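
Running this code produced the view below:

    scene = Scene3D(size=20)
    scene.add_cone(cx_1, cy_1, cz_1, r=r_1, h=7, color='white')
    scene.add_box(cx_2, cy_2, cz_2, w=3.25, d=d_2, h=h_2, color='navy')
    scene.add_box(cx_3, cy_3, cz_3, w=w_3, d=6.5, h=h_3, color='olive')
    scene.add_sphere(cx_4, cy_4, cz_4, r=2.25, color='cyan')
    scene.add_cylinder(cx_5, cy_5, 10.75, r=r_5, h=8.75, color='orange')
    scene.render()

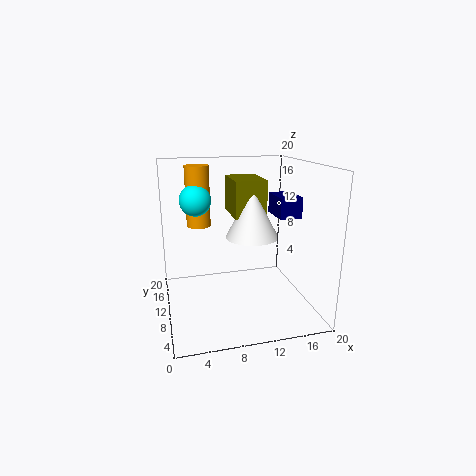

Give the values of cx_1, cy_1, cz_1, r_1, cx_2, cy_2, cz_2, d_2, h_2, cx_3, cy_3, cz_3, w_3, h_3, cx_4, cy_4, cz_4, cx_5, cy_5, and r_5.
cx_1 = 12.25, cy_1 = 10.75, cz_1 = 9.75, r_1 = 3.75, cx_2 = 16, cy_2 = 9.5, cz_2 = 12.25, d_2 = 5, h_2 = 3, cx_3 = 9.75, cy_3 = 10.25, cz_3 = 12.5, w_3 = 4.5, h_3 = 5.25, cx_4 = 4.75, cy_4 = 13.75, cz_4 = 14.75, cx_5 = 5.25, cy_5 = 14.75, r_5 = 1.75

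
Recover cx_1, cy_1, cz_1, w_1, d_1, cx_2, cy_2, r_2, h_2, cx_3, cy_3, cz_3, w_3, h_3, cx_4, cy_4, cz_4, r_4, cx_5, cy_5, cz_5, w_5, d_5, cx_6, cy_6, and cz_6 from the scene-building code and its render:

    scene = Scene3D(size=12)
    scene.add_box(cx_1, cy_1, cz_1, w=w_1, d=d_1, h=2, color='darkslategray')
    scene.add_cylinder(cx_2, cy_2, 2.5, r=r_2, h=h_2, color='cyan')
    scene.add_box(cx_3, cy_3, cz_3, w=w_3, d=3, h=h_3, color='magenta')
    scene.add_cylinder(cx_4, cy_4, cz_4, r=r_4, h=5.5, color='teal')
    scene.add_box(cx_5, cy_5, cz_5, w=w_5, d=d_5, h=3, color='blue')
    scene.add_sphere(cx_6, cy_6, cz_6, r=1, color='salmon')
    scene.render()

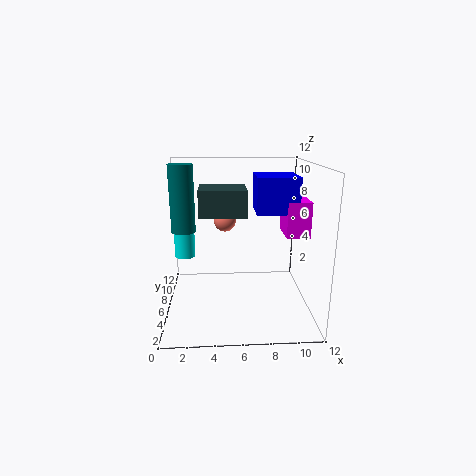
cx_1 = 3, cy_1 = 3, cz_1 = 8.5, w_1 = 3.5, d_1 = 3, cx_2 = 1, cy_2 = 11, r_2 = 1, h_2 = 5.5, cx_3 = 10, cy_3 = 5.5, cz_3 = 6, w_3 = 2, h_3 = 3, cx_4 = 1.5, cy_4 = 6.5, cz_4 = 6.5, r_4 = 1, cx_5 = 7.5, cy_5 = 5.5, cz_5 = 8, w_5 = 3.5, d_5 = 3.5, cx_6 = 5, cy_6 = 9.5, cz_6 = 6.5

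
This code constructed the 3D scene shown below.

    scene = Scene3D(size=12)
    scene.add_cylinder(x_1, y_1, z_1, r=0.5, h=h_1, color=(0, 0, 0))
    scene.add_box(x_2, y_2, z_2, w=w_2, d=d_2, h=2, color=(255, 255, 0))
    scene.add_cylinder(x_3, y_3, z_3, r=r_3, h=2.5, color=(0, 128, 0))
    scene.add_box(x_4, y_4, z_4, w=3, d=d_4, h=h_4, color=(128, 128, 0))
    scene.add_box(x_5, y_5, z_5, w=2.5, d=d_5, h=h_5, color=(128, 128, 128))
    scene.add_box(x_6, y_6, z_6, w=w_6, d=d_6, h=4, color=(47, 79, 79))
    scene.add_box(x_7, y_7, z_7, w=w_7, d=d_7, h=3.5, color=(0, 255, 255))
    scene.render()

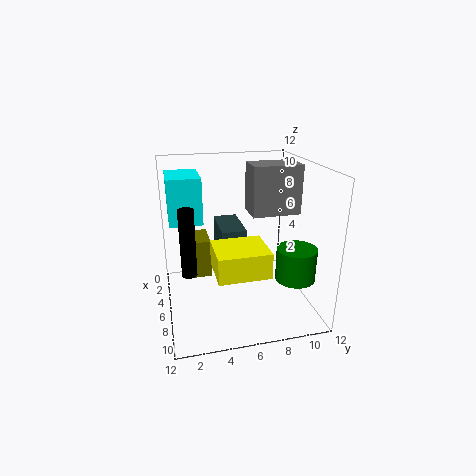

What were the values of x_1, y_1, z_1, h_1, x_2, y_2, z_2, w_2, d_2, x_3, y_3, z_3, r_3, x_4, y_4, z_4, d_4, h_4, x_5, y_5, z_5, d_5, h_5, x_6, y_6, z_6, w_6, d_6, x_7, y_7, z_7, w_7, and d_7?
x_1 = 11, y_1 = 1.5, z_1 = 6, h_1 = 4.5, x_2 = 7, y_2 = 3.5, z_2 = 4.5, w_2 = 3.5, d_2 = 4, x_3 = 10, y_3 = 9.5, z_3 = 4, r_3 = 1.5, x_4 = 1, y_4 = 1.5, z_4 = 1.5, d_4 = 2.5, h_4 = 3.5, x_5 = 4.5, y_5 = 7, z_5 = 8, d_5 = 4, h_5 = 4, x_6 = 3, y_6 = 4.5, z_6 = 3, w_6 = 4, d_6 = 2, x_7 = 4, y_7 = 0.5, z_7 = 8, w_7 = 3.5, d_7 = 2.5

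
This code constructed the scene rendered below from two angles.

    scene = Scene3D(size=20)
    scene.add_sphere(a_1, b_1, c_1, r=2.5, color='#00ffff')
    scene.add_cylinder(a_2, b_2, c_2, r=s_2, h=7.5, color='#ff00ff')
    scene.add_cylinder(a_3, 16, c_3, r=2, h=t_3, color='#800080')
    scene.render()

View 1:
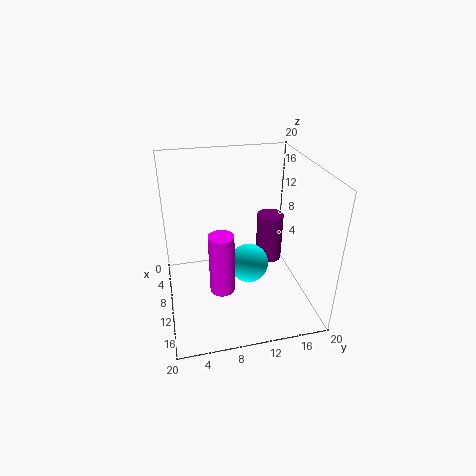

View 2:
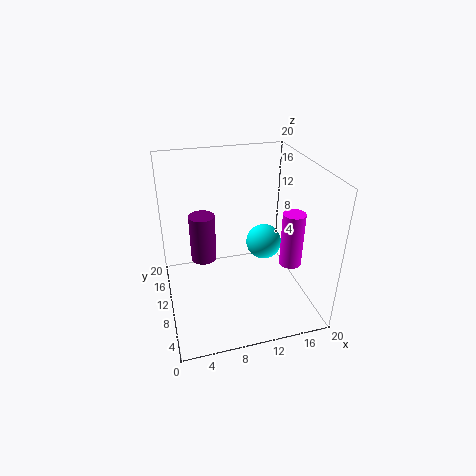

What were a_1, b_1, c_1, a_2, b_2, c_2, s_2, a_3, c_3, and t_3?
a_1 = 14, b_1 = 10.5, c_1 = 8.5, a_2 = 16.5, b_2 = 6.5, c_2 = 7, s_2 = 1.5, a_3 = 6, c_3 = 3.5, t_3 = 7.5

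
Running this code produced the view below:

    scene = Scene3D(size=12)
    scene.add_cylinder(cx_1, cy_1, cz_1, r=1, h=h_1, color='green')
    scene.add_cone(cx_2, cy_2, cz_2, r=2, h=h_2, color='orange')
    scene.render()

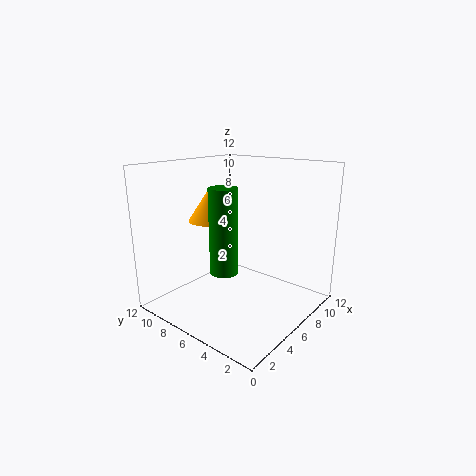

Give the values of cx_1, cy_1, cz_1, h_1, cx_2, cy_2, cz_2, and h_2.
cx_1 = 2; cy_1 = 4; cz_1 = 5; h_1 = 6; cx_2 = 6; cy_2 = 9; cz_2 = 7; h_2 = 3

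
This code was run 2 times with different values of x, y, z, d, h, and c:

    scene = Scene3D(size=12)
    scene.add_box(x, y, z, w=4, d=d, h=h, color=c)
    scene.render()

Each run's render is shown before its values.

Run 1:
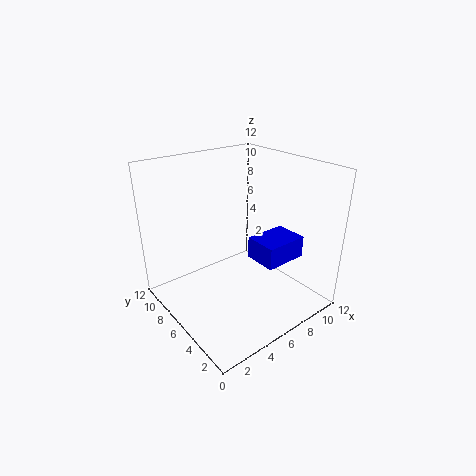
x = 8
y = 4
z = 3
d = 3
h = 2
c = 'blue'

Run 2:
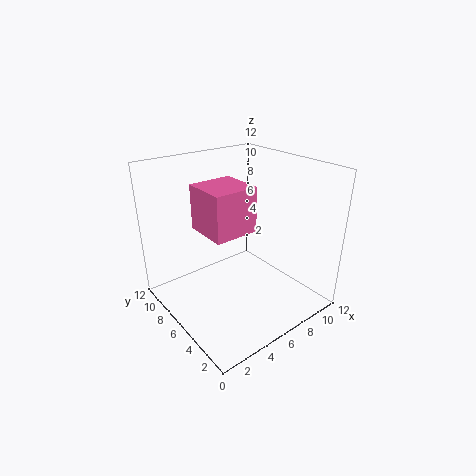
x = 4
y = 6
z = 6
d = 4
h = 4
c = 'hotpink'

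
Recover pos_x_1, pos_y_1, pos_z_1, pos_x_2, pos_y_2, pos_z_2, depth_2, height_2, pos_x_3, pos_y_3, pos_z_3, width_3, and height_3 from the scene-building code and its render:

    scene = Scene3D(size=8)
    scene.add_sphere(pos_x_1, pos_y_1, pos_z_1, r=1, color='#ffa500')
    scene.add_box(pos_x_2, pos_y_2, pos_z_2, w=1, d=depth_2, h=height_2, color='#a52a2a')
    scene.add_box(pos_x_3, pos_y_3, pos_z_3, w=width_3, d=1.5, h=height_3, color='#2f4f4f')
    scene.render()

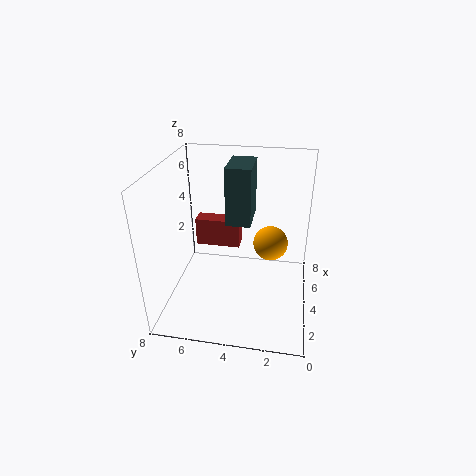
pos_x_1 = 5; pos_y_1 = 2.25; pos_z_1 = 3.25; pos_x_2 = 5.75; pos_y_2 = 4.25; pos_z_2 = 2.25; depth_2 = 2.75; height_2 = 1.75; pos_x_3 = 5.25; pos_y_3 = 3.5; pos_z_3 = 4; width_3 = 2.5; height_3 = 3.5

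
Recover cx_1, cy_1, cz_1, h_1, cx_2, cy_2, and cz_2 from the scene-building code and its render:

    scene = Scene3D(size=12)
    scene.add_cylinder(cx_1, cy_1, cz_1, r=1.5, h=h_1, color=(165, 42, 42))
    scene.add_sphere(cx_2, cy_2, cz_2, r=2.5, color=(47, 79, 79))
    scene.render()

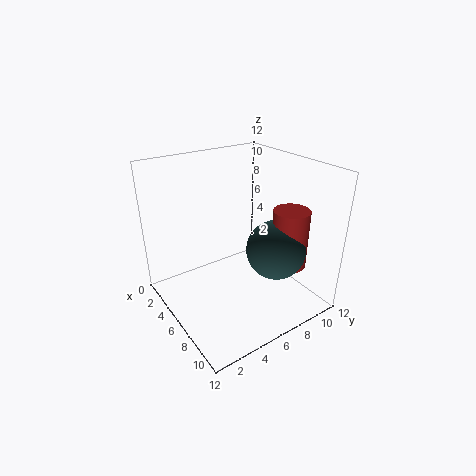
cx_1 = 8.5
cy_1 = 9.5
cz_1 = 3.5
h_1 = 5
cx_2 = 8
cy_2 = 8.5
cz_2 = 5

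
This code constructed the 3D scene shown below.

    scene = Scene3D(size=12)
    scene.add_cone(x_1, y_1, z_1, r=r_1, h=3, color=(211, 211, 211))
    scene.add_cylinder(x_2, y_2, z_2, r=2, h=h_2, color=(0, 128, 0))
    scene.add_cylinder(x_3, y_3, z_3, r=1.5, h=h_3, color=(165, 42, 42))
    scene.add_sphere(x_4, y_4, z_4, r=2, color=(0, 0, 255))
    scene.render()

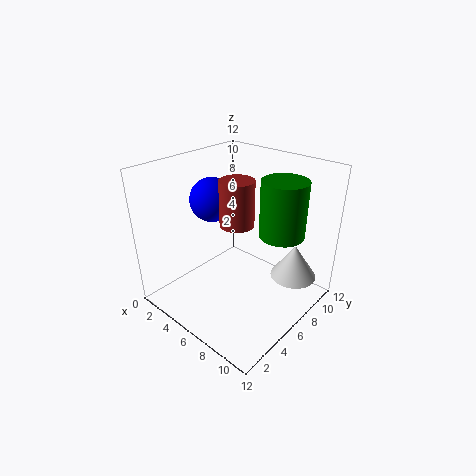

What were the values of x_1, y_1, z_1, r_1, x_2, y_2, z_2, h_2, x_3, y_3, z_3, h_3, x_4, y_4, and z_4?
x_1 = 9.5, y_1 = 9.5, z_1 = 2, r_1 = 2, x_2 = 8, y_2 = 9.5, z_2 = 5.5, h_2 = 5, x_3 = 5, y_3 = 7, z_3 = 6.5, h_3 = 4, x_4 = 2, y_4 = 7, z_4 = 8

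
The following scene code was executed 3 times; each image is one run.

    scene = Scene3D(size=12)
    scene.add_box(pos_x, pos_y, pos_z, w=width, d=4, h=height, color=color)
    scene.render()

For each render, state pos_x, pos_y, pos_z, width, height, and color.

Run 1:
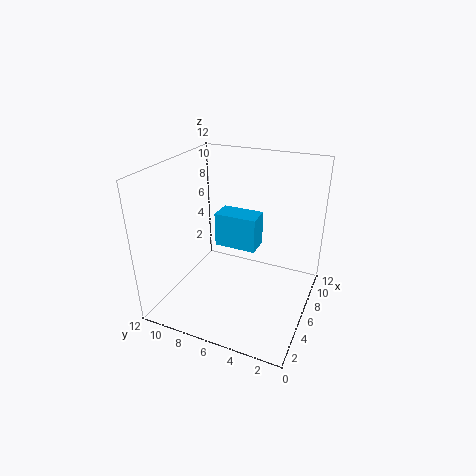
pos_x = 8.5, pos_y = 5.5, pos_z = 3.25, width = 2.25, height = 3.25, color = 'deepskyblue'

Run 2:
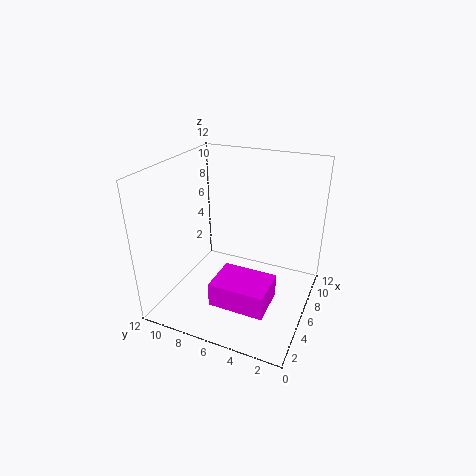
pos_x = 0.25, pos_y = 1.75, pos_z = 3.5, width = 3, height = 1.75, color = 'magenta'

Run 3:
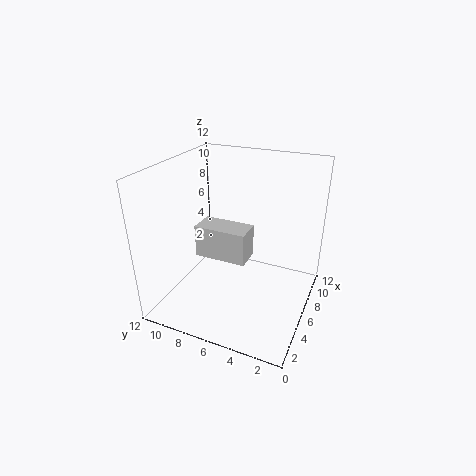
pos_x = 3, pos_y = 4.25, pos_z = 5.5, width = 2, height = 2.5, color = 'lightgray'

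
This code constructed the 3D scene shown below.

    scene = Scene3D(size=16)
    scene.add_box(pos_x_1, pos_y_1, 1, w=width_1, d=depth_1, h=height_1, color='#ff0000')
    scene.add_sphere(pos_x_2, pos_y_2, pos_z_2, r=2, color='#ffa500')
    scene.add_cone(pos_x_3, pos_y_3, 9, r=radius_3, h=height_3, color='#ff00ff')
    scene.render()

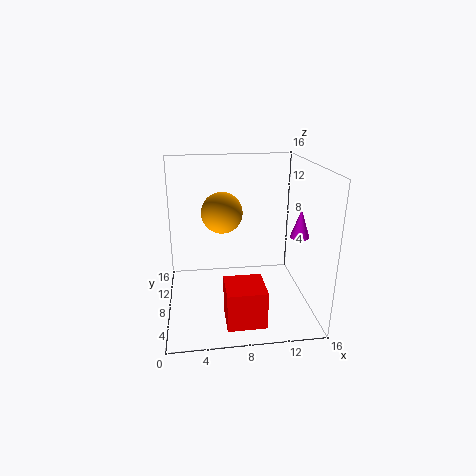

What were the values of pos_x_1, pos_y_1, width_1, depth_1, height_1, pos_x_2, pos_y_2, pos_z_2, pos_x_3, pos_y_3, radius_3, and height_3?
pos_x_1 = 6, pos_y_1 = 1, width_1 = 4, depth_1 = 4, height_1 = 4, pos_x_2 = 6, pos_y_2 = 5, pos_z_2 = 12, pos_x_3 = 14, pos_y_3 = 5, radius_3 = 1, height_3 = 3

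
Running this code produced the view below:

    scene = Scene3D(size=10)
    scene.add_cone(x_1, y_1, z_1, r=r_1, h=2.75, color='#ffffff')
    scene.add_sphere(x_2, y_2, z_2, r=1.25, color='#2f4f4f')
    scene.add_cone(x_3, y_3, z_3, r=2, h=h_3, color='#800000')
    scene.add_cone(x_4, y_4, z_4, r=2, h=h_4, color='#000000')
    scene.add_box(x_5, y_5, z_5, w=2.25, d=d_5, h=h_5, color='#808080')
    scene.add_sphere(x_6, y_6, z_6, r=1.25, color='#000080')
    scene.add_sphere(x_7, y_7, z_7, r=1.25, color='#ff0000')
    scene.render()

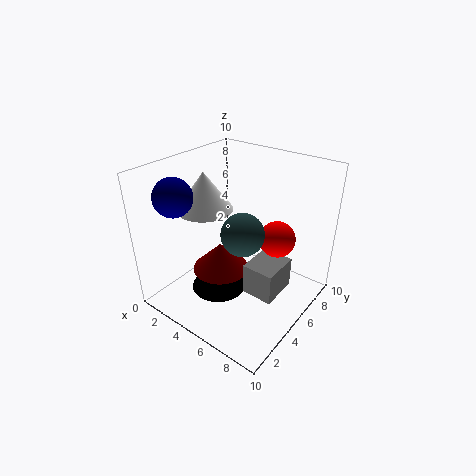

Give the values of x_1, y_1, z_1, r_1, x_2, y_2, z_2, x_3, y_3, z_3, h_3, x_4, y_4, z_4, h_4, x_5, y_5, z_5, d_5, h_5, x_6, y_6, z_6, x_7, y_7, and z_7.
x_1 = 2.25; y_1 = 4.75; z_1 = 6.5; r_1 = 2; x_2 = 7.25; y_2 = 2.5; z_2 = 7.25; x_3 = 4; y_3 = 4.25; z_3 = 2.5; h_3 = 2; x_4 = 3.75; y_4 = 4.25; z_4 = 0.75; h_4 = 2.25; x_5 = 6; y_5 = 4.25; z_5 = 1.25; d_5 = 2.75; h_5 = 2.25; x_6 = 2.5; y_6 = 1.75; z_6 = 8.5; x_7 = 7.25; y_7 = 6.5; z_7 = 5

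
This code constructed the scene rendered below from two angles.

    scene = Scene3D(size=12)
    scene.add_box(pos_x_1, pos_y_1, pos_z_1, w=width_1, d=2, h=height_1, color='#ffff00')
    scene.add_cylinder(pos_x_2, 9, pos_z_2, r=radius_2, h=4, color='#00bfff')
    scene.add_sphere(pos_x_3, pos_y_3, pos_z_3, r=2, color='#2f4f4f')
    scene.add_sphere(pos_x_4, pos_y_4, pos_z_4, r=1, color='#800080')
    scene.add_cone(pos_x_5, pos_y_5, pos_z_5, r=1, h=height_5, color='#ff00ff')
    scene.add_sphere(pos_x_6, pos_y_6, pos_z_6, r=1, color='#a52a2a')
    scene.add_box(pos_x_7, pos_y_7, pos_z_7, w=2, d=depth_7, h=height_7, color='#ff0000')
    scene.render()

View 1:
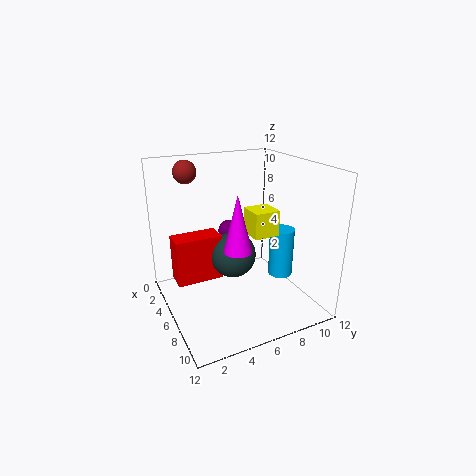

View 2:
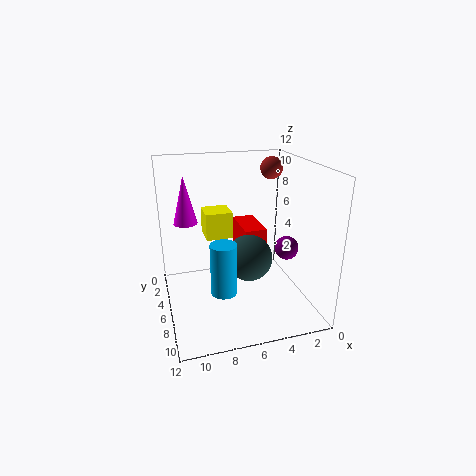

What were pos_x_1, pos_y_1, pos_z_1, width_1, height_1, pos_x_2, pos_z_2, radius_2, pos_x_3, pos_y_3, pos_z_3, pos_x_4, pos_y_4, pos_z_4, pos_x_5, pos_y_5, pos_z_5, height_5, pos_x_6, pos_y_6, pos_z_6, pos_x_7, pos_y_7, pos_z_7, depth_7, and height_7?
pos_x_1 = 7; pos_y_1 = 6; pos_z_1 = 7; width_1 = 2; height_1 = 2; pos_x_2 = 8; pos_z_2 = 3; radius_2 = 1; pos_x_3 = 5; pos_y_3 = 6; pos_z_3 = 4; pos_x_4 = 2; pos_y_4 = 7; pos_z_4 = 5; pos_x_5 = 10; pos_y_5 = 4; pos_z_5 = 7; height_5 = 4; pos_x_6 = 2; pos_y_6 = 3; pos_z_6 = 11; pos_x_7 = 3; pos_y_7 = 1; pos_z_7 = 2; depth_7 = 4; height_7 = 4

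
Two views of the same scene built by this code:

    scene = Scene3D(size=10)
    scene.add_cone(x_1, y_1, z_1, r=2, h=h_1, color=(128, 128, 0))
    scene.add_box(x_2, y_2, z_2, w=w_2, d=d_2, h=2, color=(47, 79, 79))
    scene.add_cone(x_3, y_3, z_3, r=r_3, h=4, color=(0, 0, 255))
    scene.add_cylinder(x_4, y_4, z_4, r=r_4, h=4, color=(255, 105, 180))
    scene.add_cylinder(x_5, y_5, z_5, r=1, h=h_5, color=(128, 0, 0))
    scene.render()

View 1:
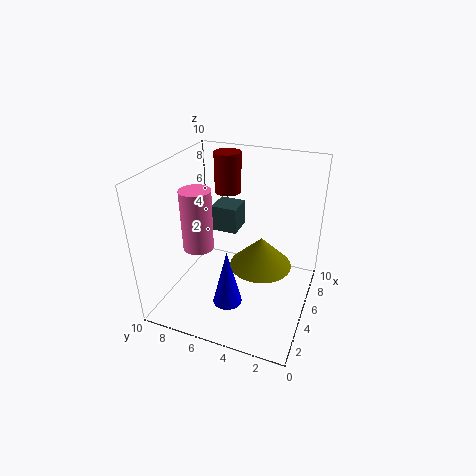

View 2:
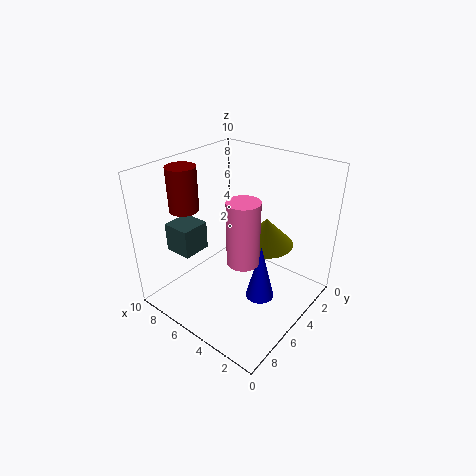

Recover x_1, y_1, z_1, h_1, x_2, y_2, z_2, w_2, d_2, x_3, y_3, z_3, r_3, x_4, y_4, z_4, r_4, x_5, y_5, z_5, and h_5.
x_1 = 4, y_1 = 3, z_1 = 4, h_1 = 2, x_2 = 7, y_2 = 6, z_2 = 4, w_2 = 2, d_2 = 2, x_3 = 3, y_3 = 5, z_3 = 1, r_3 = 1, x_4 = 3, y_4 = 7, z_4 = 5, r_4 = 1, x_5 = 8, y_5 = 7, z_5 = 7, h_5 = 3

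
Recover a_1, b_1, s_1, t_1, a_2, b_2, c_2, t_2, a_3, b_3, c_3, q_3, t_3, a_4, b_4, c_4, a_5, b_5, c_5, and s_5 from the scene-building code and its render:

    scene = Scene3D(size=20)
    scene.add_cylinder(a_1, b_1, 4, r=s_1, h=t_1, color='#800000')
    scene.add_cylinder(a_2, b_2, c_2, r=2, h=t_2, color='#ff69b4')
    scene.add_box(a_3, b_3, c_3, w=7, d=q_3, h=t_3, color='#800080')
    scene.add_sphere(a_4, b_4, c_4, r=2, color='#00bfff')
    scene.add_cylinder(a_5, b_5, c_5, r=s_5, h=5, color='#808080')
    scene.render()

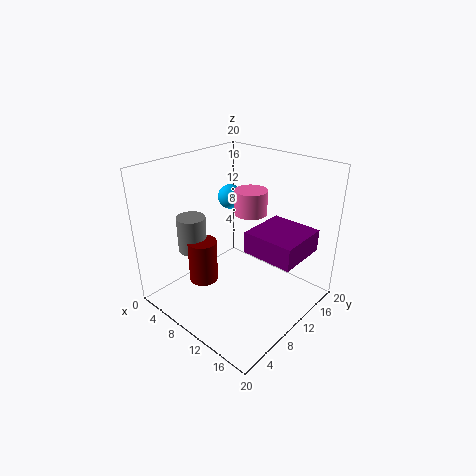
a_1 = 7; b_1 = 6; s_1 = 2; t_1 = 6; a_2 = 13; b_2 = 9; c_2 = 15; t_2 = 3; a_3 = 12; b_3 = 9; c_3 = 9; q_3 = 7; t_3 = 3; a_4 = 2; b_4 = 17; c_4 = 12; a_5 = 5; b_5 = 6; c_5 = 8; s_5 = 2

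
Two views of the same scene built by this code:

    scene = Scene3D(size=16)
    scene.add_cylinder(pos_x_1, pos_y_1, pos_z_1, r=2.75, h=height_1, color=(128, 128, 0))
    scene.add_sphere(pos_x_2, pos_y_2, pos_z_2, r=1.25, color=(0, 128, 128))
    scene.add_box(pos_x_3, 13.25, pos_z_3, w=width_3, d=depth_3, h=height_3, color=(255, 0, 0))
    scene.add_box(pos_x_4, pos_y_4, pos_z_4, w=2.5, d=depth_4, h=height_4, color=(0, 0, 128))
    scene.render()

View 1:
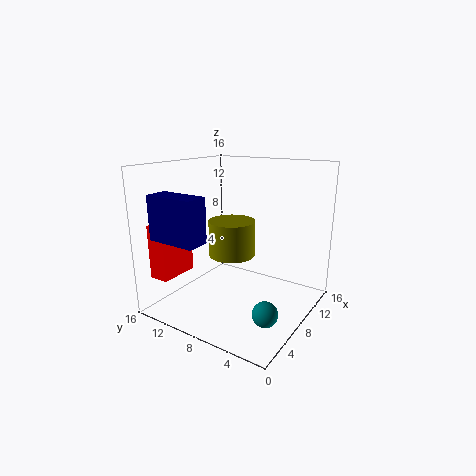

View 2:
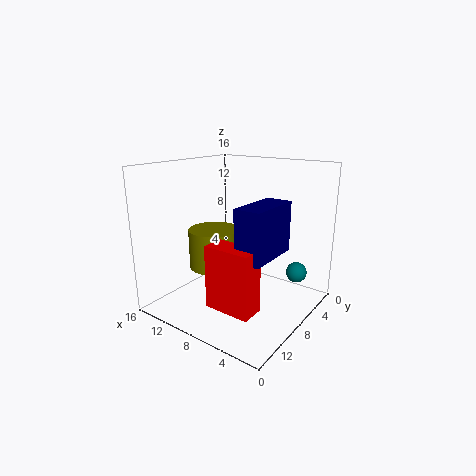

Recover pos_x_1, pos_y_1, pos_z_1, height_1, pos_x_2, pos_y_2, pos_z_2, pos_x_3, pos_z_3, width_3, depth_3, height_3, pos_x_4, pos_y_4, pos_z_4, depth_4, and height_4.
pos_x_1 = 9.75; pos_y_1 = 10; pos_z_1 = 5; height_1 = 4.25; pos_x_2 = 3.5; pos_y_2 = 2; pos_z_2 = 2.75; pos_x_3 = 1.75; pos_z_3 = 3.75; width_3 = 4.5; depth_3 = 2.25; height_3 = 6; pos_x_4 = 1.25; pos_y_4 = 9; pos_z_4 = 8.5; depth_4 = 5.5; height_4 = 4.75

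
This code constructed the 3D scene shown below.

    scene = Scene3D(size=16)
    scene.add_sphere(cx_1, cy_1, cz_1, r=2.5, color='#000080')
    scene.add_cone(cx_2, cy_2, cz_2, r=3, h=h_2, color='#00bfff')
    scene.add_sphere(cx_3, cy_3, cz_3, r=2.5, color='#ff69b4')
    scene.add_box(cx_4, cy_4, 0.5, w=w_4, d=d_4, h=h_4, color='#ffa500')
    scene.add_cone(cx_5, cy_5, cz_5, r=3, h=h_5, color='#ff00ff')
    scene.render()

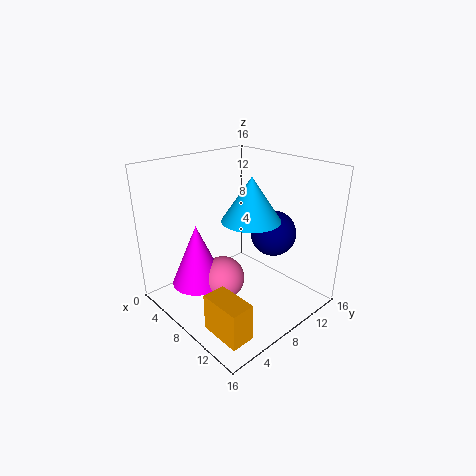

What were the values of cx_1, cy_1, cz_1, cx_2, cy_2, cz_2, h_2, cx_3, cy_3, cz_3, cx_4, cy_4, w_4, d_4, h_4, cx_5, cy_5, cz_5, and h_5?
cx_1 = 10.5, cy_1 = 11, cz_1 = 8.5, cx_2 = 10.5, cy_2 = 7.5, cz_2 = 11, h_2 = 4.5, cx_3 = 7, cy_3 = 6.5, cz_3 = 3, cx_4 = 10, cy_4 = 1.5, w_4 = 4.5, d_4 = 2.5, h_4 = 4, cx_5 = 5, cy_5 = 4.5, cz_5 = 2.5, h_5 = 7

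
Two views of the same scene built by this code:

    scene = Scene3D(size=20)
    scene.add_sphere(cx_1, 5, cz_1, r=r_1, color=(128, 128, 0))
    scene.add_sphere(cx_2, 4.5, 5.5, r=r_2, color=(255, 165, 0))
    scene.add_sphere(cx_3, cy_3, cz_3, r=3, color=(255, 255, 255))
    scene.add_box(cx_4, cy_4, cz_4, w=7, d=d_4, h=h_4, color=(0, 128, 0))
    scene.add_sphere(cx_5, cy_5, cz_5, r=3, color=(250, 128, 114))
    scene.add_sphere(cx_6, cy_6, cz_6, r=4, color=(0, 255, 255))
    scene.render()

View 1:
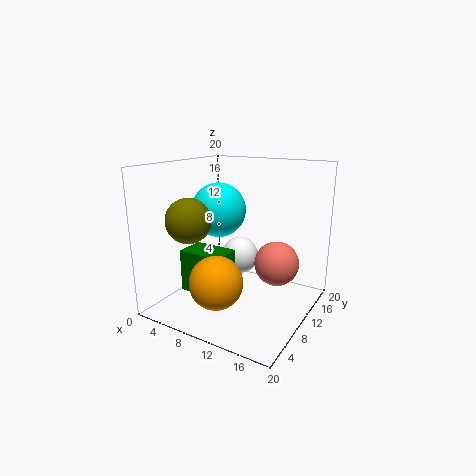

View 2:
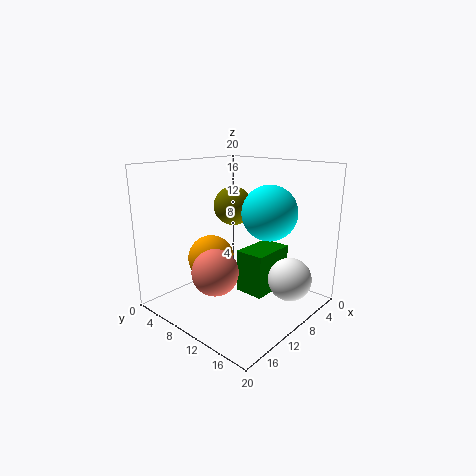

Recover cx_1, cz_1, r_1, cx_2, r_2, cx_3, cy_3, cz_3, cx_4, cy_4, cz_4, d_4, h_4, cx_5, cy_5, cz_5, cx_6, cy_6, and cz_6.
cx_1 = 5.5
cz_1 = 13
r_1 = 3
cx_2 = 10
r_2 = 3.5
cx_3 = 6.5
cy_3 = 16.5
cz_3 = 4.5
cx_4 = 1
cy_4 = 8
cz_4 = 0.5
d_4 = 4.5
h_4 = 6.5
cx_5 = 15.5
cy_5 = 11
cz_5 = 7
cx_6 = 5.5
cy_6 = 12
cz_6 = 13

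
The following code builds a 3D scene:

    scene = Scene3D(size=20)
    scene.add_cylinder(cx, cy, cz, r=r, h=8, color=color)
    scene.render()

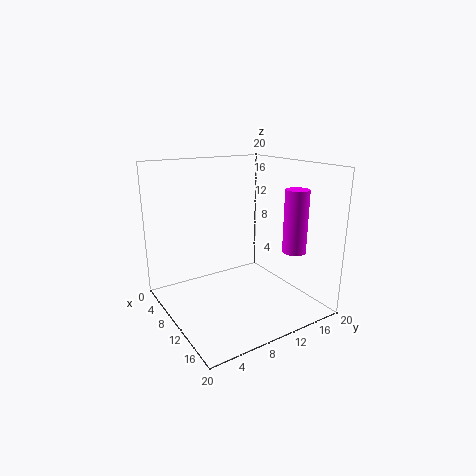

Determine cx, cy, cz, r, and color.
cx = 17
cy = 14
cz = 9.5
r = 1.5
color = 'magenta'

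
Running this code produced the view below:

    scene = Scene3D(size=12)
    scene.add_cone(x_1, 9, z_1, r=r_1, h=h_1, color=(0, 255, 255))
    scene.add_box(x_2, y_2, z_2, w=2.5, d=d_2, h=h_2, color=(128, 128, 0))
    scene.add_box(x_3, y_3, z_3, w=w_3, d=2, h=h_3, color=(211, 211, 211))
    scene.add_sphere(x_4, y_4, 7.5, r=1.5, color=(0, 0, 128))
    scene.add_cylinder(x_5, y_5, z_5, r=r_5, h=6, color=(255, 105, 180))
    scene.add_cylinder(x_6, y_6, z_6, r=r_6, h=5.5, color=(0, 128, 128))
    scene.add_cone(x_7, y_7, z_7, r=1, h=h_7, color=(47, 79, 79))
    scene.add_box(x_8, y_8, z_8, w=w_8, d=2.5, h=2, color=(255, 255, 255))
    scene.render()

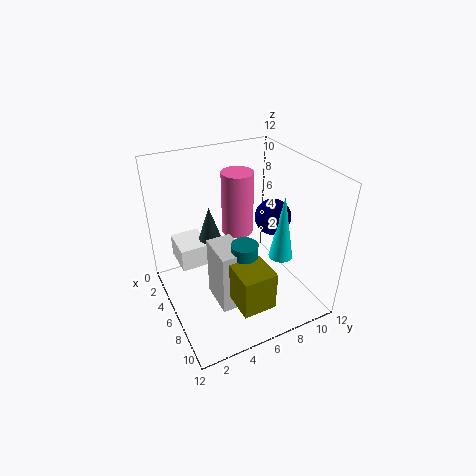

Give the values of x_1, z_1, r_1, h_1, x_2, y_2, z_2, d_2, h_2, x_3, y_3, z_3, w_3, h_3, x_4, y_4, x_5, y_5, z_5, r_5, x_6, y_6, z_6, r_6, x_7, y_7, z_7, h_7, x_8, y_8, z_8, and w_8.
x_1 = 8; z_1 = 4.5; r_1 = 1; h_1 = 5.5; x_2 = 9.5; y_2 = 3.5; z_2 = 3.5; d_2 = 2.5; h_2 = 3; x_3 = 6.5; y_3 = 3; z_3 = 2; w_3 = 3; h_3 = 5; x_4 = 6.5; y_4 = 9; x_5 = 2; y_5 = 8; z_5 = 4; r_5 = 1.5; x_6 = 9; y_6 = 5; z_6 = 2; r_6 = 1; x_7 = 3.5; y_7 = 4.5; z_7 = 5; h_7 = 3; x_8 = 1.5; y_8 = 1.5; z_8 = 3; w_8 = 3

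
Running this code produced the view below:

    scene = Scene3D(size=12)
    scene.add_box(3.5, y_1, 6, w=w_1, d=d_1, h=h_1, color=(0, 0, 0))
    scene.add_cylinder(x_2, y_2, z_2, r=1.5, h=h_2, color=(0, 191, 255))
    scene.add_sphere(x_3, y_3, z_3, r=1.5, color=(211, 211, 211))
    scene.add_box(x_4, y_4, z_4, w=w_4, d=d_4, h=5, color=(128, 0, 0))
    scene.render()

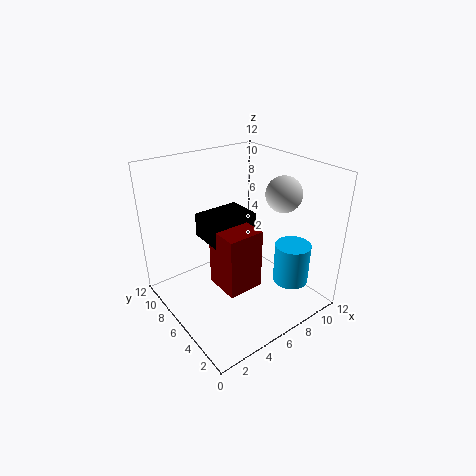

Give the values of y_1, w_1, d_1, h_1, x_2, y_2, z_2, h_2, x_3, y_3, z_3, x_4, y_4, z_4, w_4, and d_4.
y_1 = 5.5; w_1 = 4; d_1 = 3; h_1 = 2; x_2 = 9.5; y_2 = 3; z_2 = 2; h_2 = 3.5; x_3 = 9.5; y_3 = 4.5; z_3 = 9.5; x_4 = 3.5; y_4 = 3.5; z_4 = 2.5; w_4 = 3; d_4 = 3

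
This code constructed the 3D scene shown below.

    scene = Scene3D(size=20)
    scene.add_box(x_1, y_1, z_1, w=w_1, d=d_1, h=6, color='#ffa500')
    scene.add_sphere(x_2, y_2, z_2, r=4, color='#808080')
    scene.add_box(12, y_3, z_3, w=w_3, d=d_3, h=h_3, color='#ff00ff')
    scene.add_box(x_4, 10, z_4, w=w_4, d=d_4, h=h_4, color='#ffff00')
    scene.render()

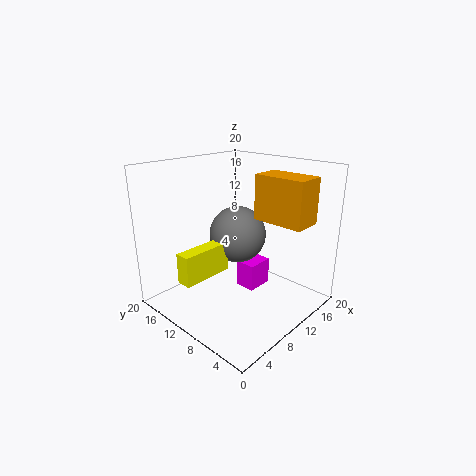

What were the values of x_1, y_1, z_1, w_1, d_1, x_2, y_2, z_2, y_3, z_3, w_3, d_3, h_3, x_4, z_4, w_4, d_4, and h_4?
x_1 = 11, y_1 = 1, z_1 = 13, w_1 = 4, d_1 = 7, x_2 = 11, y_2 = 11, z_2 = 10, y_3 = 9, z_3 = 1, w_3 = 4, d_3 = 3, h_3 = 4, x_4 = 1, z_4 = 6, w_4 = 7, d_4 = 2, h_4 = 4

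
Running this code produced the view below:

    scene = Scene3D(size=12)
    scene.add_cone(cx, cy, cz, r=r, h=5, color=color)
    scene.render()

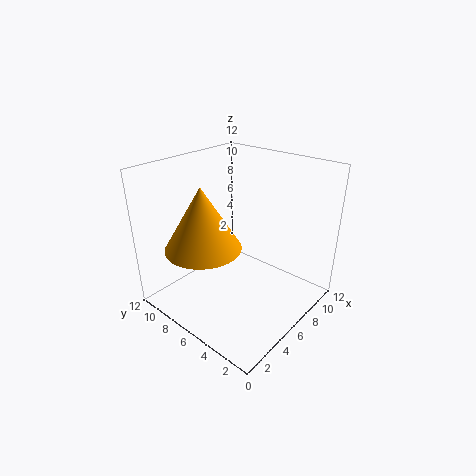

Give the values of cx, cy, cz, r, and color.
cx = 3; cy = 7; cz = 6; r = 3; color = 'orange'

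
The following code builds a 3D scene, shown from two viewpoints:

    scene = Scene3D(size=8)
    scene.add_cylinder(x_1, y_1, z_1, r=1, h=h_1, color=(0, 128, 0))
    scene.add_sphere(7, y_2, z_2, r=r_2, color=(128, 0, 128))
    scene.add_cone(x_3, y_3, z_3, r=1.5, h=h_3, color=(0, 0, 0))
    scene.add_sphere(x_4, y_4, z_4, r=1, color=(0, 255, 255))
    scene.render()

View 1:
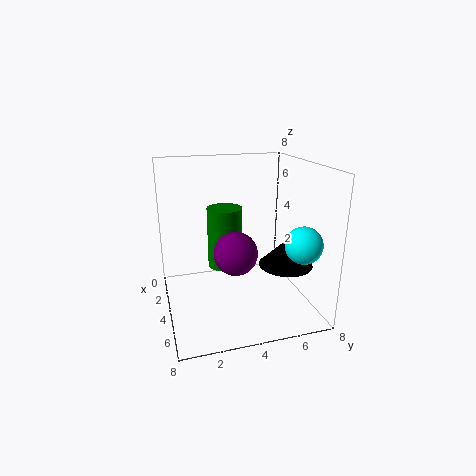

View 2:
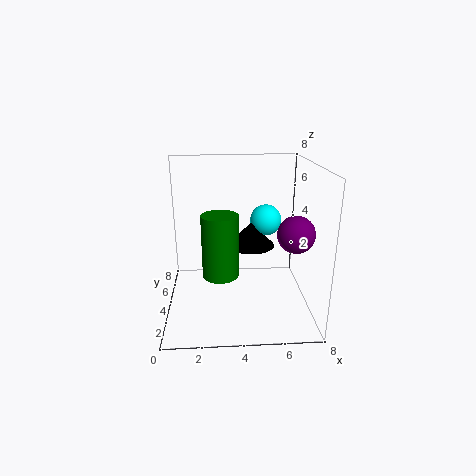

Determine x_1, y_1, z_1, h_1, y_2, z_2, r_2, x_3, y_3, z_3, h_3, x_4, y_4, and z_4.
x_1 = 3, y_1 = 3.5, z_1 = 2, h_1 = 3.5, y_2 = 3, z_2 = 4.5, r_2 = 1, x_3 = 5, y_3 = 6.5, z_3 = 2.5, h_3 = 1.5, x_4 = 6, y_4 = 7, z_4 = 4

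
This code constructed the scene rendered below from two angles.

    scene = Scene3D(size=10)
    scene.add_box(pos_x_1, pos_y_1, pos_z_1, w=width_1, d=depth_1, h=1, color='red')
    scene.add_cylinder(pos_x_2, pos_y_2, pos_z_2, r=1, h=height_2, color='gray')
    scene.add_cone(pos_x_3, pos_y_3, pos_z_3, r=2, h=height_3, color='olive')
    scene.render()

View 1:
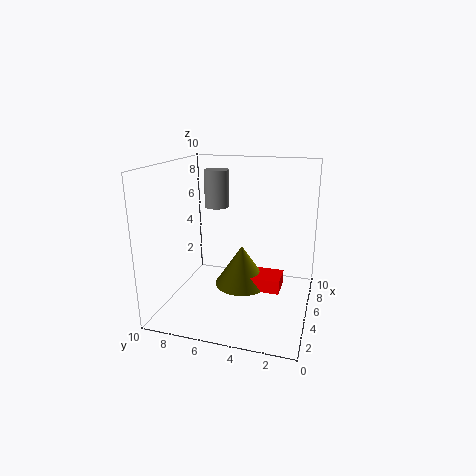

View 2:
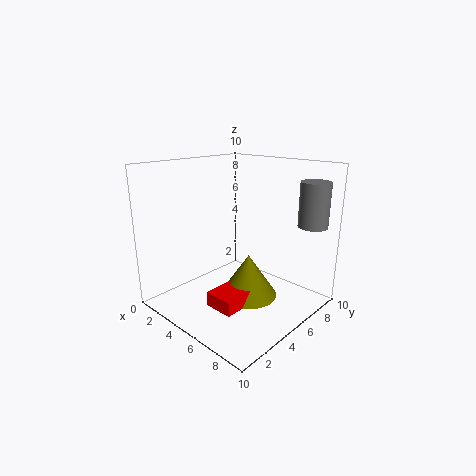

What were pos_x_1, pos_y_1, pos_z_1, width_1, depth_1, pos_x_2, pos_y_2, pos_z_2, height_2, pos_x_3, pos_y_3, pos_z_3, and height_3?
pos_x_1 = 5; pos_y_1 = 2; pos_z_1 = 1; width_1 = 2; depth_1 = 3; pos_x_2 = 9; pos_y_2 = 8; pos_z_2 = 6; height_2 = 3; pos_x_3 = 6; pos_y_3 = 5; pos_z_3 = 1; height_3 = 3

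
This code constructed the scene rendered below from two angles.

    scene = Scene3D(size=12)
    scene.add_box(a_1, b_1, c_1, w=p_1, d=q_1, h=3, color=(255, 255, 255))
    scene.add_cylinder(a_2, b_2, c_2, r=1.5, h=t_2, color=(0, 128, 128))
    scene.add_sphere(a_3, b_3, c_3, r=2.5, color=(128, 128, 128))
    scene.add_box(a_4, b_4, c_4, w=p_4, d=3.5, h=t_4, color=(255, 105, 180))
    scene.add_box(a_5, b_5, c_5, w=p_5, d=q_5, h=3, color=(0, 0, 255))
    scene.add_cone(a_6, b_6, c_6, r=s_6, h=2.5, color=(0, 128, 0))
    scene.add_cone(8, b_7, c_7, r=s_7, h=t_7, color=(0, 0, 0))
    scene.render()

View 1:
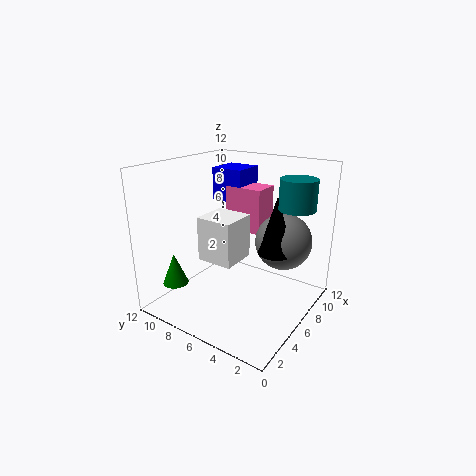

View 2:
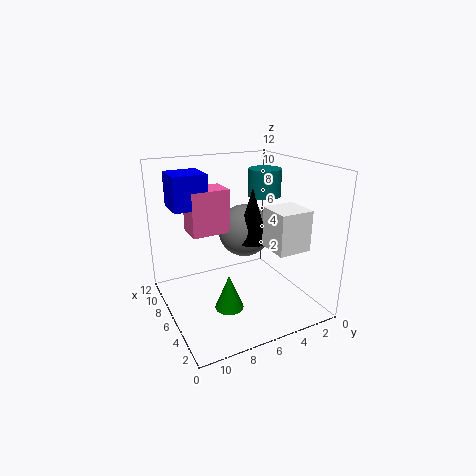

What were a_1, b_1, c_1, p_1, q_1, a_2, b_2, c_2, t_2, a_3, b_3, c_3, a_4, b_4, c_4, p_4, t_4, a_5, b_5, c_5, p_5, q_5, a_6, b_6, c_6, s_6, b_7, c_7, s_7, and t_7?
a_1 = 0.5
b_1 = 3
c_1 = 6.5
p_1 = 2.5
q_1 = 2.5
a_2 = 8.5
b_2 = 2
c_2 = 8.5
t_2 = 2.5
a_3 = 9.5
b_3 = 3.5
c_3 = 5
a_4 = 8.5
b_4 = 5.5
c_4 = 5.5
p_4 = 2.5
t_4 = 4
a_5 = 8.5
b_5 = 7.5
c_5 = 8
p_5 = 3
q_5 = 3
a_6 = 1.5
b_6 = 9
c_6 = 3
s_6 = 1
b_7 = 3.5
c_7 = 4.5
s_7 = 1.5
t_7 = 5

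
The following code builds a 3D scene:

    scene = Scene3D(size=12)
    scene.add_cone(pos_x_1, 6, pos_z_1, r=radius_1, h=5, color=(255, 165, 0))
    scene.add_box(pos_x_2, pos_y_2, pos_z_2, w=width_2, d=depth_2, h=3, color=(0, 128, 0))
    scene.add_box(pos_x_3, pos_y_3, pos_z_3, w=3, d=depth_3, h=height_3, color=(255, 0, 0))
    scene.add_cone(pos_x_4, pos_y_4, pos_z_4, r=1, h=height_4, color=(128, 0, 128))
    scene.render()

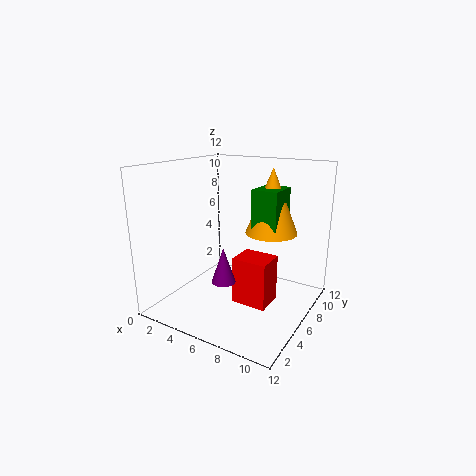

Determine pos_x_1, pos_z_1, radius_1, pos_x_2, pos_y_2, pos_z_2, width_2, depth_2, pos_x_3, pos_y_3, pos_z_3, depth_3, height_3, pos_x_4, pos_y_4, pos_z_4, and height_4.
pos_x_1 = 9; pos_z_1 = 7; radius_1 = 2; pos_x_2 = 8; pos_y_2 = 4.5; pos_z_2 = 7.5; width_2 = 2; depth_2 = 2.5; pos_x_3 = 6; pos_y_3 = 5; pos_z_3 = 0.5; depth_3 = 2.5; height_3 = 4; pos_x_4 = 5.5; pos_y_4 = 4.5; pos_z_4 = 2.5; height_4 = 3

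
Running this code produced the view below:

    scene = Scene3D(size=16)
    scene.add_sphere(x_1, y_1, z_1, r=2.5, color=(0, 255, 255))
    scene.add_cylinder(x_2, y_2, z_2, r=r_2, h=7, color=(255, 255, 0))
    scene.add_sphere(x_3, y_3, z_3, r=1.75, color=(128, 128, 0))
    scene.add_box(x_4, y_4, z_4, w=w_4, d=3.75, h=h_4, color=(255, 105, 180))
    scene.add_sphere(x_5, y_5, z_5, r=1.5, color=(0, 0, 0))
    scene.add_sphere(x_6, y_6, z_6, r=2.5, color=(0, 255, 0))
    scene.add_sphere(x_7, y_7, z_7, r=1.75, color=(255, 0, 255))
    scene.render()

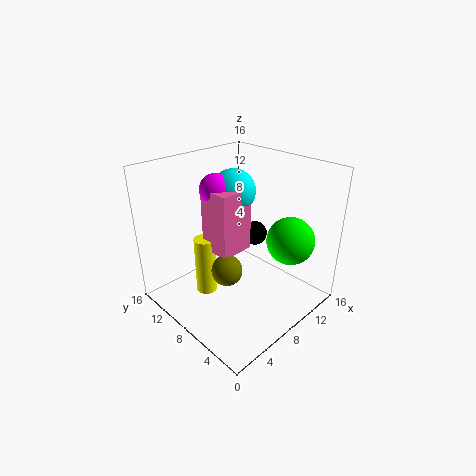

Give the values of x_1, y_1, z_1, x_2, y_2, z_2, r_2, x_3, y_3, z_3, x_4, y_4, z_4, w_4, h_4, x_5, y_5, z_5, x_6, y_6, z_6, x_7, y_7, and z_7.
x_1 = 9.5, y_1 = 10.25, z_1 = 12.5, x_2 = 6, y_2 = 11.5, z_2 = 0.25, r_2 = 1.25, x_3 = 6.25, y_3 = 8, z_3 = 4.5, x_4 = 6, y_4 = 8, z_4 = 6, w_4 = 4, h_4 = 7.25, x_5 = 13, y_5 = 10, z_5 = 6, x_6 = 10.5, y_6 = 2.75, z_6 = 8.75, x_7 = 7.5, y_7 = 11, z_7 = 13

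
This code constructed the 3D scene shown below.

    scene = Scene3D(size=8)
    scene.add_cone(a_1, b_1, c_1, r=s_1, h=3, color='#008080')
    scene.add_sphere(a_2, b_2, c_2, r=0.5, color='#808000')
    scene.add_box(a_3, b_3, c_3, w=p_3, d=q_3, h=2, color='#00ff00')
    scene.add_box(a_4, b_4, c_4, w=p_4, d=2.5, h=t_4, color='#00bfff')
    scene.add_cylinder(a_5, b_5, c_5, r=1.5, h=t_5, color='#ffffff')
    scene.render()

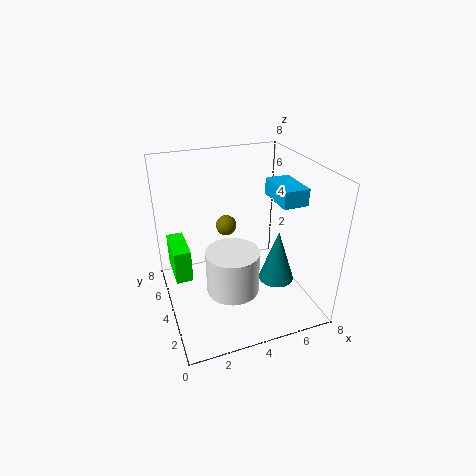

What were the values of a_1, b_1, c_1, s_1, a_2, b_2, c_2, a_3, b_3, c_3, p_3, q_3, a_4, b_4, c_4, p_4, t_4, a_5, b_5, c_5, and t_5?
a_1 = 6
b_1 = 3
c_1 = 1.5
s_1 = 1
a_2 = 3
b_2 = 3
c_2 = 5.5
a_3 = 0.5
b_3 = 5
c_3 = 1
p_3 = 1
q_3 = 2.5
a_4 = 6.5
b_4 = 3.5
c_4 = 5.5
p_4 = 1.5
t_4 = 1
a_5 = 3.5
b_5 = 3.5
c_5 = 1
t_5 = 2.5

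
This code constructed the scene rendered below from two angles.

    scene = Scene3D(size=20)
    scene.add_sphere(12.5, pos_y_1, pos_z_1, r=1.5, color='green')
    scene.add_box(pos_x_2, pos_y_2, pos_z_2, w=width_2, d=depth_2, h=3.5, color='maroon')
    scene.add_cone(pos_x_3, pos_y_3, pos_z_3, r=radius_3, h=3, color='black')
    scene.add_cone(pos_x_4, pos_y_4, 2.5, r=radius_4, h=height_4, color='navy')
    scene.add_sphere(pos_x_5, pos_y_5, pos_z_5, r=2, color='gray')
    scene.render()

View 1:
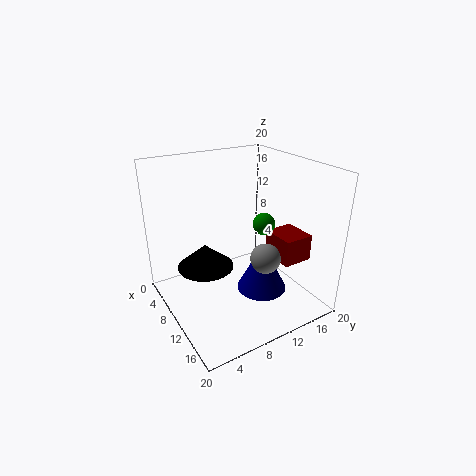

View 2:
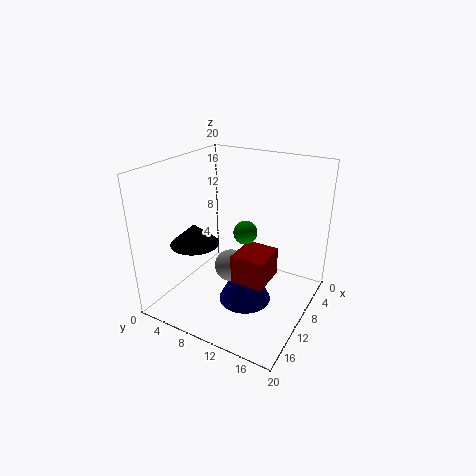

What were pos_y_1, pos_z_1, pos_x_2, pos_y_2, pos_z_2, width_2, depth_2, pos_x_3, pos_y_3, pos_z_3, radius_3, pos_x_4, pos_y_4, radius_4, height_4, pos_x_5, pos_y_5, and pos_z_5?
pos_y_1 = 12.5
pos_z_1 = 12.5
pos_x_2 = 12.5
pos_y_2 = 13
pos_z_2 = 8
width_2 = 4.5
depth_2 = 4
pos_x_3 = 12
pos_y_3 = 4
pos_z_3 = 8.5
radius_3 = 3.5
pos_x_4 = 12.5
pos_y_4 = 12.5
radius_4 = 3.5
height_4 = 7
pos_x_5 = 14.5
pos_y_5 = 11.5
pos_z_5 = 8.5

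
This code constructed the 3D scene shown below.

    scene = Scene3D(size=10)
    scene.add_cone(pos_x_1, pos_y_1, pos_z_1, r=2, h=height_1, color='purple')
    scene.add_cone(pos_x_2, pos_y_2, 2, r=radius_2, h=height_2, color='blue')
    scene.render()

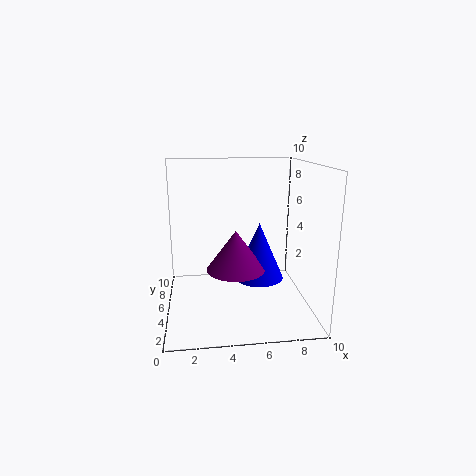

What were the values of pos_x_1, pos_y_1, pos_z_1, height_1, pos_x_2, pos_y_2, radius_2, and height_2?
pos_x_1 = 4.75; pos_y_1 = 4.25; pos_z_1 = 3; height_1 = 2.75; pos_x_2 = 6.5; pos_y_2 = 5; radius_2 = 1.75; height_2 = 4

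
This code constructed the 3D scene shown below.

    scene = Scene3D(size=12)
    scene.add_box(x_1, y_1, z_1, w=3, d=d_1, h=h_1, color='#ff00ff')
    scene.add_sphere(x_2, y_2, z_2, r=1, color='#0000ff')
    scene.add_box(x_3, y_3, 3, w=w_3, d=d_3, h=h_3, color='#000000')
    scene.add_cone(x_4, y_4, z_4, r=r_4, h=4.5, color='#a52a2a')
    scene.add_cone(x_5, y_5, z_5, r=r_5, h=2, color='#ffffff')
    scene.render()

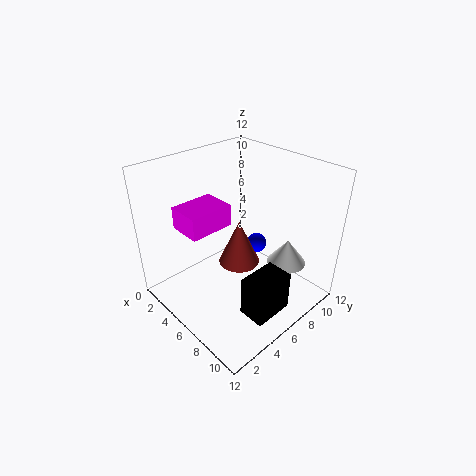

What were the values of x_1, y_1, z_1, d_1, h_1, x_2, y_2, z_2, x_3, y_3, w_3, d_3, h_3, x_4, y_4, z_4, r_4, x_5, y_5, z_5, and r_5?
x_1 = 1, y_1 = 3, z_1 = 6, d_1 = 4, h_1 = 2, x_2 = 3.5, y_2 = 11, z_2 = 2, x_3 = 10, y_3 = 2.5, w_3 = 2, d_3 = 3, h_3 = 3, x_4 = 3.5, y_4 = 8.5, z_4 = 1, r_4 = 2, x_5 = 10, y_5 = 7.5, z_5 = 5, r_5 = 1.5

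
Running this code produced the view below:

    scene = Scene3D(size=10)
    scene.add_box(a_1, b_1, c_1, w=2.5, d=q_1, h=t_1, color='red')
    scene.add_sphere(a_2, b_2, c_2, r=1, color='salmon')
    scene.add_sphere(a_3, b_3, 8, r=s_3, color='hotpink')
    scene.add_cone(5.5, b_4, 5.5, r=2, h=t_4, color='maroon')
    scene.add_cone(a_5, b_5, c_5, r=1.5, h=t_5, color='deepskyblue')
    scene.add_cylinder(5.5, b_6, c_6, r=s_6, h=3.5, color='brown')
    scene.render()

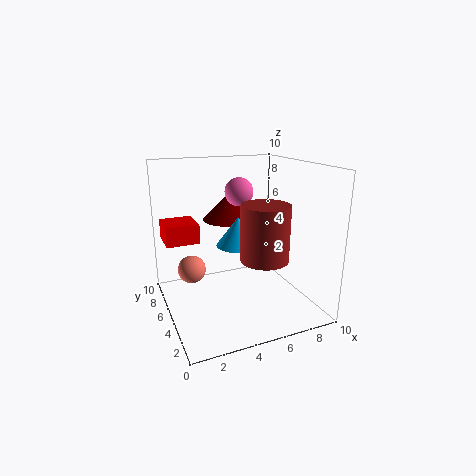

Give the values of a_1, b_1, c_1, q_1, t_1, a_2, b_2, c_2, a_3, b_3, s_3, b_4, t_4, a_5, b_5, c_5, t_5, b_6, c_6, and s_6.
a_1 = 0.5, b_1 = 7.5, c_1 = 4, q_1 = 2.5, t_1 = 1.5, a_2 = 2, b_2 = 6.5, c_2 = 2.5, a_3 = 5.5, b_3 = 6, s_3 = 1, b_4 = 8, t_4 = 2, a_5 = 5, b_5 = 5, c_5 = 4.5, t_5 = 2, b_6 = 2, c_6 = 4.5, s_6 = 1.5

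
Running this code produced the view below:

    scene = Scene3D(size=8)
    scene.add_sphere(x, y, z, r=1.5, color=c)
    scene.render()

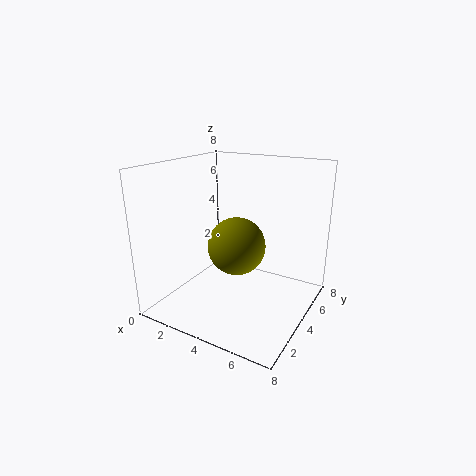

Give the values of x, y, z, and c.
x = 4.5
y = 3
z = 4
c = 'olive'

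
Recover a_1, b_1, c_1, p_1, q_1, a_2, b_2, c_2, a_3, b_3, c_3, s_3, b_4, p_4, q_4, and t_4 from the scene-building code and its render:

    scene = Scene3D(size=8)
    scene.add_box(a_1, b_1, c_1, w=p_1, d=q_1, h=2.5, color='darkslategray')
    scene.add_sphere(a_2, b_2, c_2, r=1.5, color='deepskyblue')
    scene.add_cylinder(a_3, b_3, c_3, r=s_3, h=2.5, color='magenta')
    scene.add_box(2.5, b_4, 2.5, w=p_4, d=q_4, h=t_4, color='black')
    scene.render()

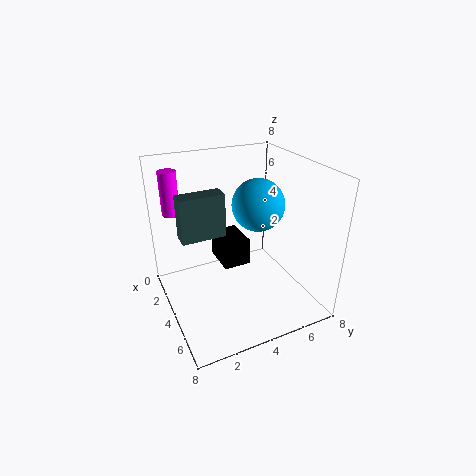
a_1 = 2.5; b_1 = 1; c_1 = 4; p_1 = 1; q_1 = 2.5; a_2 = 3.5; b_2 = 5.5; c_2 = 5.5; a_3 = 1.5; b_3 = 1; c_3 = 5; s_3 = 0.5; b_4 = 3; p_4 = 2; q_4 = 1.5; t_4 = 1.5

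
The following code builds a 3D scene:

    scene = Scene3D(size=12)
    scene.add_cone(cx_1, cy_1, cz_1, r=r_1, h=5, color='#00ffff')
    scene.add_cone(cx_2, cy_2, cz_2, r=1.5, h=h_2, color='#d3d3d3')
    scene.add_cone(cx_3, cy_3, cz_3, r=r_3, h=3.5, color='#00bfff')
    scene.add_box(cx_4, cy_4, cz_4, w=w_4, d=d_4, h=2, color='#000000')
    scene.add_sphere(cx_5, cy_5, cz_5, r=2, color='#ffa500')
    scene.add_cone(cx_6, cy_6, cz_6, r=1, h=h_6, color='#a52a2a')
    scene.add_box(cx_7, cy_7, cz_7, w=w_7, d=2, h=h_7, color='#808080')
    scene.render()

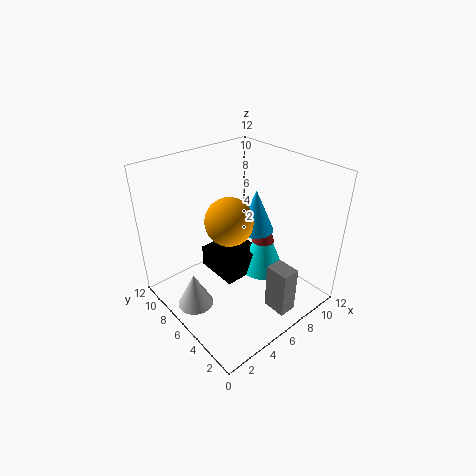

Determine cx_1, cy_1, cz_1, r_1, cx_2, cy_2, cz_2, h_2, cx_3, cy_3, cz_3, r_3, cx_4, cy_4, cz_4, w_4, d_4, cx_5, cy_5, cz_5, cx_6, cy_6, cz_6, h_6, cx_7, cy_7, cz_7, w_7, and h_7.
cx_1 = 9, cy_1 = 6, cz_1 = 1.5, r_1 = 2, cx_2 = 2, cy_2 = 7, cz_2 = 0.5, h_2 = 3, cx_3 = 7.5, cy_3 = 5.5, cz_3 = 6.5, r_3 = 1.5, cx_4 = 5, cy_4 = 6, cz_4 = 1.5, w_4 = 4, d_4 = 4, cx_5 = 5.5, cy_5 = 6.5, cz_5 = 7.5, cx_6 = 9, cy_6 = 6, cz_6 = 4.5, h_6 = 3, cx_7 = 6.5, cy_7 = 1, cz_7 = 0.5, w_7 = 1.5, h_7 = 4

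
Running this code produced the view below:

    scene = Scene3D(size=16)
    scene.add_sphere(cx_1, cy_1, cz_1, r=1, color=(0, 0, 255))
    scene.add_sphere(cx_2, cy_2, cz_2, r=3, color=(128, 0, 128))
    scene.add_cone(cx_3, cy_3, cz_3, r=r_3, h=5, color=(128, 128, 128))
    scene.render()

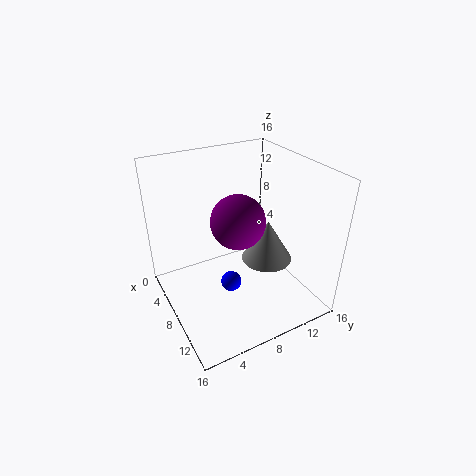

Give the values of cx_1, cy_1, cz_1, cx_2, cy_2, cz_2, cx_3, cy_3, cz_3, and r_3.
cx_1 = 12
cy_1 = 5
cz_1 = 6
cx_2 = 8
cy_2 = 8
cz_2 = 10
cx_3 = 8
cy_3 = 12
cz_3 = 4
r_3 = 3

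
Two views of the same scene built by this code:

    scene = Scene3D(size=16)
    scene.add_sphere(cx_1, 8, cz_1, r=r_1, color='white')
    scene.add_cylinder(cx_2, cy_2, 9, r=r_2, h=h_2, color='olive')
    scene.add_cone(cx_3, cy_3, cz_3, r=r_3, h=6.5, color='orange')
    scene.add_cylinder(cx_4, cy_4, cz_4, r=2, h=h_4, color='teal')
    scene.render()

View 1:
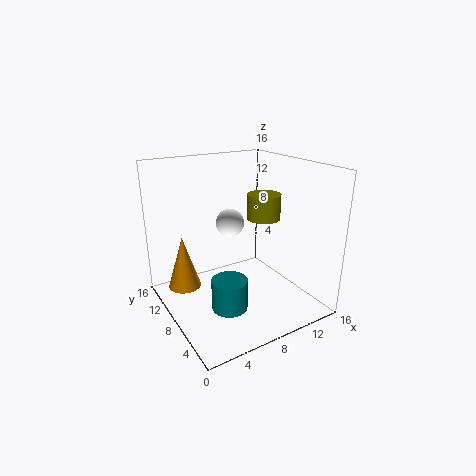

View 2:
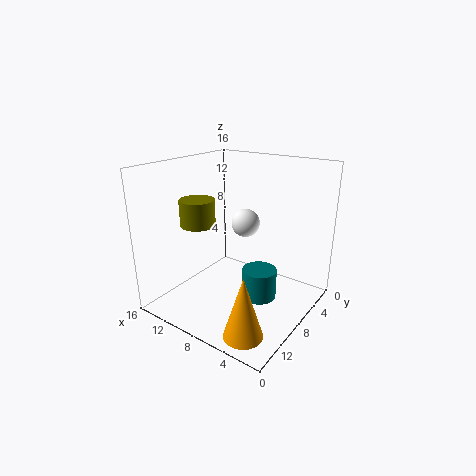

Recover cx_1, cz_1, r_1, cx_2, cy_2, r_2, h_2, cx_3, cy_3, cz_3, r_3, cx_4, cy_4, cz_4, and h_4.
cx_1 = 7; cz_1 = 10; r_1 = 1.5; cx_2 = 12.5; cy_2 = 9.5; r_2 = 2; h_2 = 3; cx_3 = 3.5; cy_3 = 13.5; cz_3 = 0.5; r_3 = 2; cx_4 = 6; cy_4 = 6.5; cz_4 = 0.5; h_4 = 3.5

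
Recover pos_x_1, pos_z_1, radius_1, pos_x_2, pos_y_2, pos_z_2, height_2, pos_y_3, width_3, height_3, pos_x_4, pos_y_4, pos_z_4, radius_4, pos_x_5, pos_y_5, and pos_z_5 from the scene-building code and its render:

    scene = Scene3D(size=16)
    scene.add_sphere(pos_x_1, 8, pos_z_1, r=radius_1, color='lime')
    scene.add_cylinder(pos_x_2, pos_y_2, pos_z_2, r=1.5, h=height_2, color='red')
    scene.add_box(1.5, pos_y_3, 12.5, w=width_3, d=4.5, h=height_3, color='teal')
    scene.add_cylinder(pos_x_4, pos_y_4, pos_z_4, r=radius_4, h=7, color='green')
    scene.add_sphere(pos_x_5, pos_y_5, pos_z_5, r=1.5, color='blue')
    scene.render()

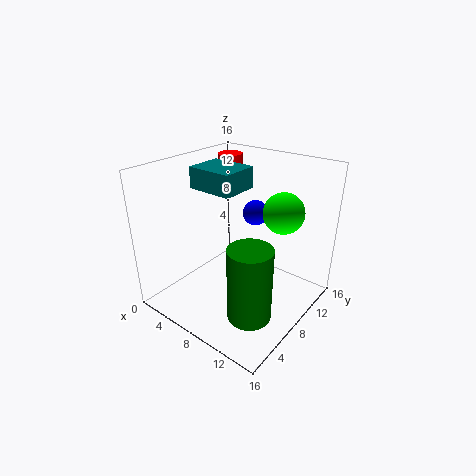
pos_x_1 = 13.5; pos_z_1 = 12.5; radius_1 = 2; pos_x_2 = 2.5; pos_y_2 = 13.5; pos_z_2 = 13; height_2 = 2.5; pos_y_3 = 7.5; width_3 = 5.5; height_3 = 2.5; pos_x_4 = 14; pos_y_4 = 2; pos_z_4 = 4.5; radius_4 = 2; pos_x_5 = 7.5; pos_y_5 = 12; pos_z_5 = 9.5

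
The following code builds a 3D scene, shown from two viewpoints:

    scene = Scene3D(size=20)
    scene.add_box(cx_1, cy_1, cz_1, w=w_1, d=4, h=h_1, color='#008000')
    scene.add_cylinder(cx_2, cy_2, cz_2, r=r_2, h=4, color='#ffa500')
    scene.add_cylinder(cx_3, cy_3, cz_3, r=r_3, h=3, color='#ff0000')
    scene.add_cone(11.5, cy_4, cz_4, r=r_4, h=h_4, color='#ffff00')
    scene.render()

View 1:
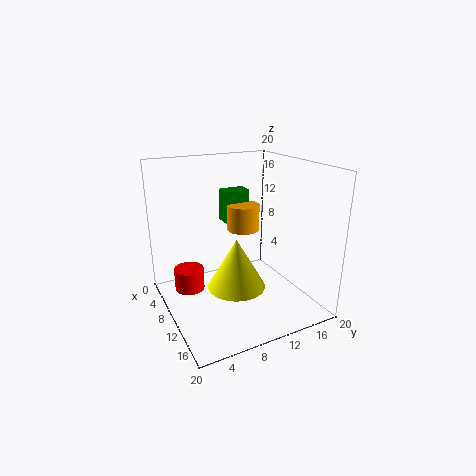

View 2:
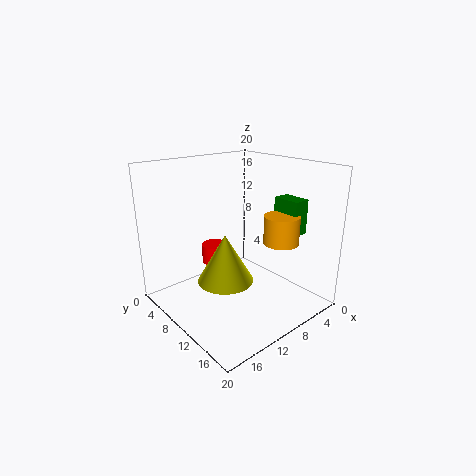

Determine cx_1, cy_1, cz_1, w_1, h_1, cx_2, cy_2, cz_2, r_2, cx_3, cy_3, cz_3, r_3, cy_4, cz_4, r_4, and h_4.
cx_1 = 1.5, cy_1 = 11, cz_1 = 10, w_1 = 2.5, h_1 = 5, cx_2 = 5, cy_2 = 13.5, cz_2 = 9, r_2 = 2.5, cx_3 = 9, cy_3 = 3, cz_3 = 3.5, r_3 = 2, cy_4 = 9, cz_4 = 3.5, r_4 = 4, h_4 = 7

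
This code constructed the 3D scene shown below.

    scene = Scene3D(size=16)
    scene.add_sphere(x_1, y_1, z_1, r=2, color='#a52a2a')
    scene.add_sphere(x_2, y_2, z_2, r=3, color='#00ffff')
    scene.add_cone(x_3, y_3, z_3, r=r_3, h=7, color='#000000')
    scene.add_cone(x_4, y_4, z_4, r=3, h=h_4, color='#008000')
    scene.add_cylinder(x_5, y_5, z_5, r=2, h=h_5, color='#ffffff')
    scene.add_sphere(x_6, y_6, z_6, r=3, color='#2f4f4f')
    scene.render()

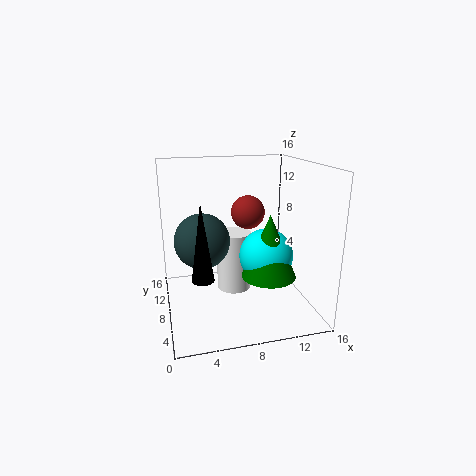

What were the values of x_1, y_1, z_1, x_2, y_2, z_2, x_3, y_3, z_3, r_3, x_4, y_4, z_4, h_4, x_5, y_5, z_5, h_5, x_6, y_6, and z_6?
x_1 = 10, y_1 = 11, z_1 = 10, x_2 = 11, y_2 = 7, z_2 = 6, x_3 = 3, y_3 = 1, z_3 = 7, r_3 = 1, x_4 = 11, y_4 = 6, z_4 = 4, h_4 = 7, x_5 = 8, y_5 = 10, z_5 = 1, h_5 = 7, x_6 = 4, y_6 = 8, z_6 = 8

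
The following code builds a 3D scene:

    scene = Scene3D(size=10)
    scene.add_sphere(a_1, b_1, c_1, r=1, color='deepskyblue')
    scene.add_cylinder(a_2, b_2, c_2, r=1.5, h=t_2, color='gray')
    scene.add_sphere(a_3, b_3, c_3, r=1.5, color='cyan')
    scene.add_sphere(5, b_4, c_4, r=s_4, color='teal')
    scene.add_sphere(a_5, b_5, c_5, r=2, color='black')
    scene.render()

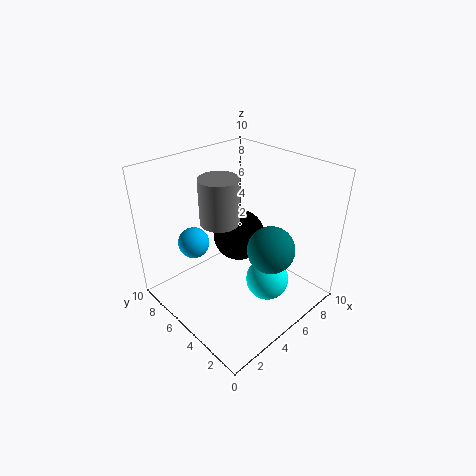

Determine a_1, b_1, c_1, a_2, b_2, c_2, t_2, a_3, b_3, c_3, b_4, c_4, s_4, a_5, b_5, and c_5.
a_1 = 2; b_1 = 6; c_1 = 5.5; a_2 = 5.5; b_2 = 7.5; c_2 = 5; t_2 = 3.5; a_3 = 6; b_3 = 3; c_3 = 2; b_4 = 2; c_4 = 5.5; s_4 = 1.5; a_5 = 7; b_5 = 7; c_5 = 3.5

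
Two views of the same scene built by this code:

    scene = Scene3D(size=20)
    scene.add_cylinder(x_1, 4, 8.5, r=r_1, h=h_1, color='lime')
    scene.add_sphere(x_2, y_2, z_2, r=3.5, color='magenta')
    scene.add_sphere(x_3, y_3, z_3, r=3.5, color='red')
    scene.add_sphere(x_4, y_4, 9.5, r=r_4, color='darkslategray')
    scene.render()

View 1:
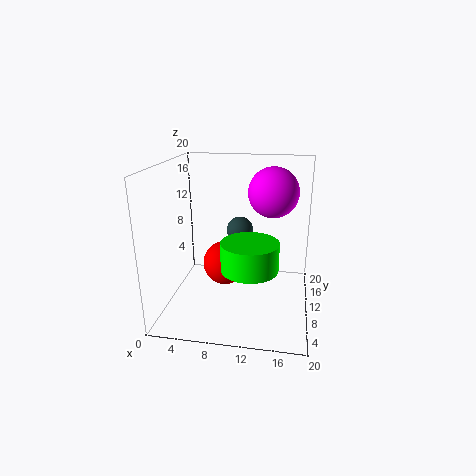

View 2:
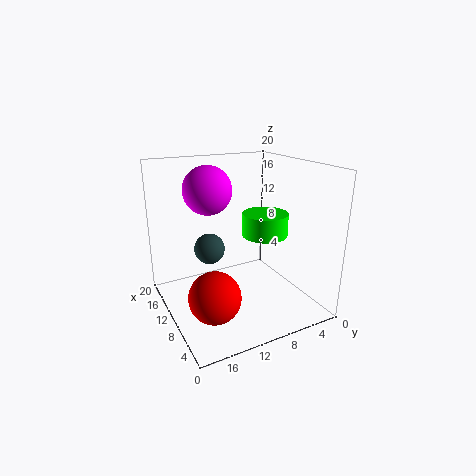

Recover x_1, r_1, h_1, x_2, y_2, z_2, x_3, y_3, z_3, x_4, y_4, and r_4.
x_1 = 12.5, r_1 = 3.5, h_1 = 3.5, x_2 = 14.5, y_2 = 12.5, z_2 = 16, x_3 = 7, y_3 = 15, z_3 = 3.5, x_4 = 9.5, y_4 = 14.5, r_4 = 2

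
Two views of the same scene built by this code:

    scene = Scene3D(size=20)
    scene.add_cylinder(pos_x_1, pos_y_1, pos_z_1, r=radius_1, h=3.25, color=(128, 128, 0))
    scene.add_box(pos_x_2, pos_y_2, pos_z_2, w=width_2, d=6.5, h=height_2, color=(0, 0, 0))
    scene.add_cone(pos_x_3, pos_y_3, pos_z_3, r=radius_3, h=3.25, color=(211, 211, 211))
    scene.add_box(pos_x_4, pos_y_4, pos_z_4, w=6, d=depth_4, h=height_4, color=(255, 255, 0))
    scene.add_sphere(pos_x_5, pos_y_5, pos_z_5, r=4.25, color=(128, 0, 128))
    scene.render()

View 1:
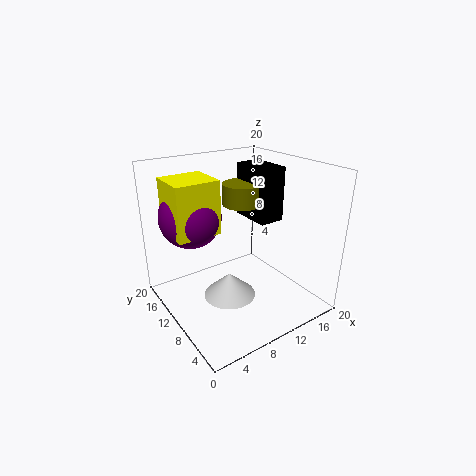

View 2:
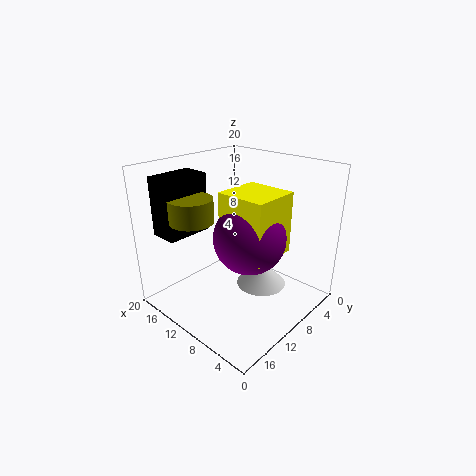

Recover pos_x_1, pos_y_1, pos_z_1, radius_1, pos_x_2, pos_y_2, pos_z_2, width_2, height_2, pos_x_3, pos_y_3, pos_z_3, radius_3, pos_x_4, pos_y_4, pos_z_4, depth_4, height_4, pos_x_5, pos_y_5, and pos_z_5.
pos_x_1 = 14
pos_y_1 = 14.75
pos_z_1 = 12.75
radius_1 = 3
pos_x_2 = 15
pos_y_2 = 11
pos_z_2 = 10.25
width_2 = 4
height_2 = 8.25
pos_x_3 = 7.25
pos_y_3 = 8
pos_z_3 = 3
radius_3 = 3.5
pos_x_4 = 1.5
pos_y_4 = 10.25
pos_z_4 = 11.25
depth_4 = 5.75
height_4 = 7.25
pos_x_5 = 4.75
pos_y_5 = 13.75
pos_z_5 = 13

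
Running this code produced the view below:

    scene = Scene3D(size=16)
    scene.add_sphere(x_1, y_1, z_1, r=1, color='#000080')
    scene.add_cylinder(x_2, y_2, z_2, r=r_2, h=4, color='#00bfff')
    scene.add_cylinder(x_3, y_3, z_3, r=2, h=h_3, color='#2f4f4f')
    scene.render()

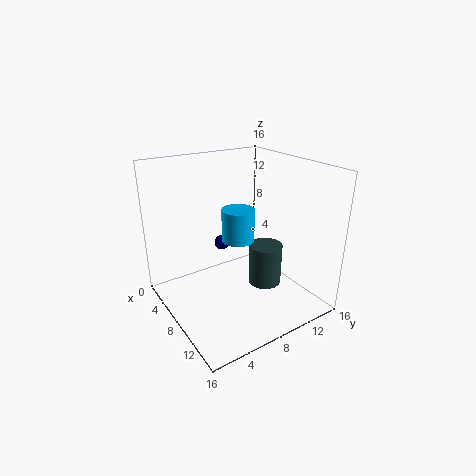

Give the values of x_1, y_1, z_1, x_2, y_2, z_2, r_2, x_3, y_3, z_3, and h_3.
x_1 = 1; y_1 = 10; z_1 = 4; x_2 = 5; y_2 = 10; z_2 = 6; r_2 = 2; x_3 = 8; y_3 = 12; z_3 = 1; h_3 = 5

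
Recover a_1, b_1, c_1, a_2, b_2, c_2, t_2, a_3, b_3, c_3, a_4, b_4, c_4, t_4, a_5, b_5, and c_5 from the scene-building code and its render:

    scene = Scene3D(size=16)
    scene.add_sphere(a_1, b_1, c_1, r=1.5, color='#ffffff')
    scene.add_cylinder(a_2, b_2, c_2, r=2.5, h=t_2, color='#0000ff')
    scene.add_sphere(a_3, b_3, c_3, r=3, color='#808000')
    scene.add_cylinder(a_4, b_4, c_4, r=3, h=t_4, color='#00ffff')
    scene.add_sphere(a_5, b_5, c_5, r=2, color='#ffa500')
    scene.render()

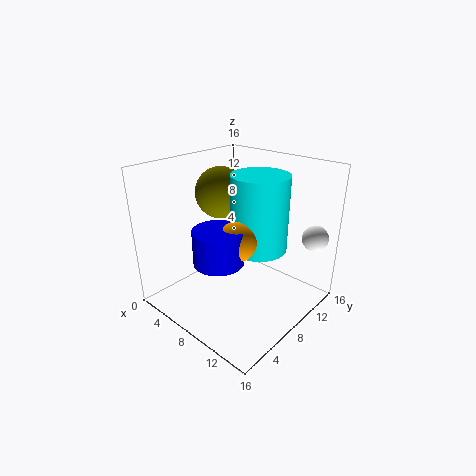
a_1 = 14, b_1 = 14.5, c_1 = 7.5, a_2 = 9.5, b_2 = 3.5, c_2 = 7.5, t_2 = 3.5, a_3 = 4, b_3 = 9.5, c_3 = 12, a_4 = 10.5, b_4 = 8.5, c_4 = 7.5, t_4 = 8, a_5 = 10.5, b_5 = 5, c_5 = 9.5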